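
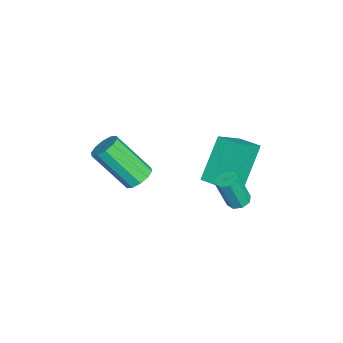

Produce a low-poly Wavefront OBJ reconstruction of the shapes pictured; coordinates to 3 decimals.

v 3.107 2.489 -0.081
v 3.55 2.283 -0.189
v 3.676 1.786 1.274
v 3.233 1.991 1.381
v 3.582 2.645 -0.069
v 3.707 2.148 1.394
v 3.336 2.915 0.044
v 3.461 2.418 1.507
v 2.956 2.936 0.083
v 3.081 2.438 1.546
v 2.664 2.694 0.026
v 2.79 2.197 1.489
v 2.633 2.332 -0.094
v 2.758 1.835 1.369
v 2.879 2.062 -0.207
v 3.004 1.565 1.256
v 3.259 2.042 -0.246
v 3.384 1.544 1.217
v -1.014 2.449 0.046
v 0.133 1.576 1.19
v -0.463 3.28 0.128
v 0.684 2.407 1.272
v 0.196 1.813 -1.652
v 1.343 0.94 -0.508
v 0.747 2.644 -1.57
v 1.894 1.771 -0.426
v 2.045 -1.455 0.146
v 2.459 -1.9 -0.137
v 2.069 -3.289 1.47
v 1.655 -2.845 1.754
v 2.681 -1.664 0.12
v 2.291 -3.053 1.728
v 2.661 -1.349 0.388
v 2.271 -2.738 1.995
v 2.405 -1.074 0.563
v 2.015 -2.463 2.171
v 2.012 -0.945 0.579
v 1.622 -2.334 2.187
v 1.631 -1.011 0.43
v 1.241 -2.4 2.037
v 1.409 -1.247 0.172
v 1.019 -2.636 1.78
v 1.429 -1.562 -0.095
v 1.039 -2.951 1.512
v 1.685 -1.837 -0.271
v 1.295 -3.226 1.337
v 2.078 -1.966 -0.287
v 1.688 -3.355 1.321
f 2 1 5
f 2 5 3
f 3 5 6
f 3 6 4
f 5 1 7
f 5 7 6
f 6 7 8
f 6 8 4
f 7 1 9
f 7 9 8
f 8 9 10
f 8 10 4
f 9 1 11
f 9 11 10
f 10 11 12
f 10 12 4
f 11 1 13
f 11 13 12
f 12 13 14
f 12 14 4
f 13 1 15
f 13 15 14
f 14 15 16
f 14 16 4
f 15 1 17
f 15 17 16
f 16 17 18
f 16 18 4
f 17 1 2
f 17 2 18
f 18 2 3
f 18 3 4
f 20 22 19
f 23 20 19
f 19 22 21
f 21 23 19
f 20 26 22
f 24 20 23
f 24 26 20
f 22 26 21
f 25 23 21
f 21 26 25
f 25 24 23
f 26 24 25
f 28 27 31
f 28 31 29
f 29 31 32
f 29 32 30
f 31 27 33
f 31 33 32
f 32 33 34
f 32 34 30
f 33 27 35
f 33 35 34
f 34 35 36
f 34 36 30
f 35 27 37
f 35 37 36
f 36 37 38
f 36 38 30
f 37 27 39
f 37 39 38
f 38 39 40
f 38 40 30
f 39 27 41
f 39 41 40
f 40 41 42
f 40 42 30
f 41 27 43
f 41 43 42
f 42 43 44
f 42 44 30
f 43 27 45
f 43 45 44
f 44 45 46
f 44 46 30
f 45 27 47
f 45 47 46
f 46 47 48
f 46 48 30
f 47 27 28
f 47 28 48
f 48 28 29
f 48 29 30



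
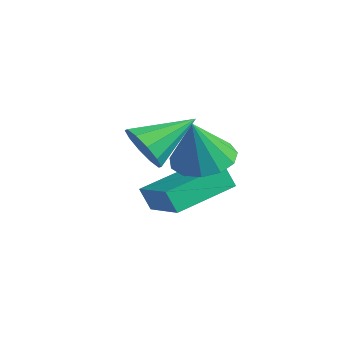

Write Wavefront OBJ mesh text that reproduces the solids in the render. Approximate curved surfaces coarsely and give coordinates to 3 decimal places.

v -1.308 -0.346 -1.112
v -1.614 -0.562 -0.327
v -1.397 1.734 -0.575
v -1.703 1.518 0.211
v 0.403 -0.438 -0.471
v 0.097 -0.654 0.315
v 0.314 1.642 0.067
v 0.008 1.426 0.852
v 0.043 0.664 1.369
v 1.058 0.626 1.199
v 0.297 0.116 3.011
v 0.945 1.16 1.395
v 0.546 1.537 1.583
v -0.013 1.637 1.703
v -0.554 1.428 1.717
v -0.906 0.977 1.62
v -0.956 0.426 1.444
v -0.69 -0.049 1.244
v -0.19 -0.297 1.084
v 0.383 -0.241 1.014
v 0.848 0.104 1.057
v 1.245 -2.064 2.907
v 1.533 -2.458 3.615
v 1.395 -0.436 3.753
v 1.952 -2.339 3.311
v 2.102 -2.115 2.853
v 1.924 -1.871 2.416
v 1.487 -1.701 2.166
v 0.957 -1.669 2.199
v 0.538 -1.788 2.503
v 0.388 -2.012 2.961
v 0.566 -2.256 3.398
v 1.003 -2.427 3.648
f 2 4 1
f 5 2 1
f 1 4 3
f 3 5 1
f 2 8 4
f 6 2 5
f 6 8 2
f 4 8 3
f 7 5 3
f 3 8 7
f 7 6 5
f 8 6 7
f 10 9 12
f 10 12 11
f 12 9 13
f 12 13 11
f 13 9 14
f 13 14 11
f 14 9 15
f 14 15 11
f 15 9 16
f 15 16 11
f 16 9 17
f 16 17 11
f 17 9 18
f 17 18 11
f 18 9 19
f 18 19 11
f 19 9 20
f 19 20 11
f 20 9 21
f 20 21 11
f 21 9 10
f 21 10 11
f 23 22 25
f 23 25 24
f 25 22 26
f 25 26 24
f 26 22 27
f 26 27 24
f 27 22 28
f 27 28 24
f 28 22 29
f 28 29 24
f 29 22 30
f 29 30 24
f 30 22 31
f 30 31 24
f 31 22 32
f 31 32 24
f 32 22 33
f 32 33 24
f 33 22 23
f 33 23 24



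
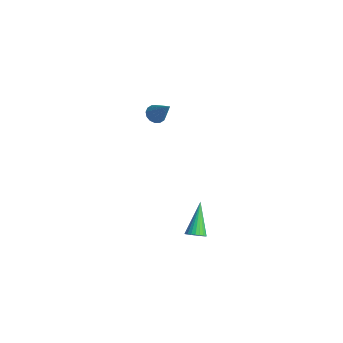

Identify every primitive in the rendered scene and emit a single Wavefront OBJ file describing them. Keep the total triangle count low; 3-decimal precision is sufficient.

v 4.334 -2.124 -3.67
v 4.669 -2.356 -3.216
v 3.166 -0.996 -2.23
v 4.793 -2.16 -3.269
v 4.847 -1.958 -3.383
v 4.823 -1.782 -3.541
v 4.724 -1.657 -3.718
v 4.567 -1.604 -3.888
v 4.374 -1.629 -4.025
v 4.175 -1.73 -4.108
v 4 -1.891 -4.124
v 3.876 -2.087 -4.071
v 3.822 -2.289 -3.957
v 3.846 -2.465 -3.799
v 3.944 -2.59 -3.621
v 4.102 -2.644 -3.451
v 4.295 -2.618 -3.315
v 4.494 -2.517 -3.232
v -4.133 0.874 -0.816
v -3.679 0.506 -1.123
v -2.967 1.086 0.656
v -3.613 0.827 -1.221
v -3.687 1.161 -1.21
v -3.88 1.417 -1.094
v -4.141 1.529 -0.904
v -4.4 1.465 -0.69
v -4.587 1.242 -0.51
v -4.652 0.922 -0.412
v -4.578 0.588 -0.423
v -4.385 0.331 -0.539
v -4.124 0.22 -0.729
v -3.866 0.284 -0.943
f 2 1 4
f 2 4 3
f 4 1 5
f 4 5 3
f 5 1 6
f 5 6 3
f 6 1 7
f 6 7 3
f 7 1 8
f 7 8 3
f 8 1 9
f 8 9 3
f 9 1 10
f 9 10 3
f 10 1 11
f 10 11 3
f 11 1 12
f 11 12 3
f 12 1 13
f 12 13 3
f 13 1 14
f 13 14 3
f 14 1 15
f 14 15 3
f 15 1 16
f 15 16 3
f 16 1 17
f 16 17 3
f 17 1 18
f 17 18 3
f 18 1 2
f 18 2 3
f 20 19 22
f 20 22 21
f 22 19 23
f 22 23 21
f 23 19 24
f 23 24 21
f 24 19 25
f 24 25 21
f 25 19 26
f 25 26 21
f 26 19 27
f 26 27 21
f 27 19 28
f 27 28 21
f 28 19 29
f 28 29 21
f 29 19 30
f 29 30 21
f 30 19 31
f 30 31 21
f 31 19 32
f 31 32 21
f 32 19 20
f 32 20 21



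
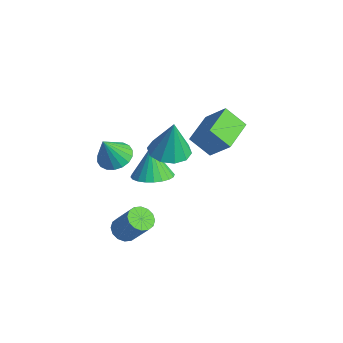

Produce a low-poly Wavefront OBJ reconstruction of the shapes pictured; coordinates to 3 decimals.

v 1.722 1.896 0.688
v 0.922 1.169 1.684
v 0.641 3.481 0.977
v -0.16 2.754 1.972
v 2.8 2.406 1.928
v 1.999 1.679 2.923
v 1.718 3.991 2.216
v 0.918 3.264 3.212
v 1.703 -3.403 2.889
v 2.61 -3.489 2.756
v 1.857 -4.117 4.391
v 2.578 -3.121 2.934
v 2.373 -2.81 3.103
v 2.035 -2.616 3.229
v 1.632 -2.578 3.289
v 1.243 -2.703 3.269
v 0.945 -2.967 3.173
v 0.797 -3.318 3.022
v 0.829 -3.685 2.844
v 1.034 -3.997 2.675
v 1.372 -4.191 2.549
v 1.775 -4.229 2.489
v 2.164 -4.103 2.509
v 2.462 -3.839 2.605
v 1.083 -1.009 -0.129
v 1.866 -0.268 0.037
v 0.497 -0.771 1.589
v 1.548 -0.023 -0.106
v 1.16 0.072 -0.251
v 0.76 0.002 -0.379
v 0.41 -0.222 -0.467
v 0.162 -0.565 -0.505
v 0.054 -0.976 -0.485
v 0.103 -1.392 -0.411
v 0.301 -1.749 -0.294
v 0.618 -1.994 -0.151
v 1.006 -2.089 -0.006
v 1.406 -2.019 0.121
v 1.757 -1.796 0.21
v 2.005 -1.452 0.248
v 2.113 -1.041 0.228
v 2.064 -0.625 0.154
v 1.815 -0.47 2.148
v 2.44 0.427 2.025
v 2.025 -0.33 4.232
v 1.793 0.628 2.076
v 1.154 0.409 2.155
v 0.767 -0.145 2.231
v 0.781 -0.823 2.275
v 1.19 -1.366 2.271
v 1.837 -1.567 2.219
v 2.476 -1.349 2.14
v 2.863 -0.795 2.064
v 2.849 -0.116 2.02
v 2.235 -3.252 -2.456
v 2.823 -3.567 -2.777
v 3.853 -3.182 -1.264
v 3.265 -2.868 -0.944
v 2.839 -3.199 -2.881
v 3.869 -2.814 -1.369
v 2.692 -2.845 -2.871
v 3.722 -2.46 -1.359
v 2.423 -2.6 -2.751
v 3.453 -2.215 -1.238
v 2.104 -2.53 -2.551
v 3.134 -2.145 -1.038
v 1.82 -2.654 -2.326
v 2.85 -2.269 -0.813
v 1.647 -2.938 -2.136
v 2.677 -2.553 -0.623
v 1.631 -3.306 -2.031
v 2.661 -2.921 -0.519
v 1.778 -3.66 -2.041
v 2.808 -3.275 -0.529
v 2.047 -3.905 -2.162
v 3.077 -3.52 -0.649
v 2.366 -3.975 -2.362
v 3.396 -3.59 -0.849
v 2.65 -3.851 -2.587
v 3.68 -3.466 -1.074
f 2 4 1
f 5 2 1
f 1 4 3
f 3 5 1
f 2 8 4
f 6 2 5
f 6 8 2
f 4 8 3
f 7 5 3
f 3 8 7
f 7 6 5
f 8 6 7
f 10 9 12
f 10 12 11
f 12 9 13
f 12 13 11
f 13 9 14
f 13 14 11
f 14 9 15
f 14 15 11
f 15 9 16
f 15 16 11
f 16 9 17
f 16 17 11
f 17 9 18
f 17 18 11
f 18 9 19
f 18 19 11
f 19 9 20
f 19 20 11
f 20 9 21
f 20 21 11
f 21 9 22
f 21 22 11
f 22 9 23
f 22 23 11
f 23 9 24
f 23 24 11
f 24 9 10
f 24 10 11
f 26 25 28
f 26 28 27
f 28 25 29
f 28 29 27
f 29 25 30
f 29 30 27
f 30 25 31
f 30 31 27
f 31 25 32
f 31 32 27
f 32 25 33
f 32 33 27
f 33 25 34
f 33 34 27
f 34 25 35
f 34 35 27
f 35 25 36
f 35 36 27
f 36 25 37
f 36 37 27
f 37 25 38
f 37 38 27
f 38 25 39
f 38 39 27
f 39 25 40
f 39 40 27
f 40 25 41
f 40 41 27
f 41 25 42
f 41 42 27
f 42 25 26
f 42 26 27
f 44 43 46
f 44 46 45
f 46 43 47
f 46 47 45
f 47 43 48
f 47 48 45
f 48 43 49
f 48 49 45
f 49 43 50
f 49 50 45
f 50 43 51
f 50 51 45
f 51 43 52
f 51 52 45
f 52 43 53
f 52 53 45
f 53 43 54
f 53 54 45
f 54 43 44
f 54 44 45
f 56 55 59
f 56 59 57
f 57 59 60
f 57 60 58
f 59 55 61
f 59 61 60
f 60 61 62
f 60 62 58
f 61 55 63
f 61 63 62
f 62 63 64
f 62 64 58
f 63 55 65
f 63 65 64
f 64 65 66
f 64 66 58
f 65 55 67
f 65 67 66
f 66 67 68
f 66 68 58
f 67 55 69
f 67 69 68
f 68 69 70
f 68 70 58
f 69 55 71
f 69 71 70
f 70 71 72
f 70 72 58
f 71 55 73
f 71 73 72
f 72 73 74
f 72 74 58
f 73 55 75
f 73 75 74
f 74 75 76
f 74 76 58
f 75 55 77
f 75 77 76
f 76 77 78
f 76 78 58
f 77 55 79
f 77 79 78
f 78 79 80
f 78 80 58
f 79 55 56
f 79 56 80
f 80 56 57
f 80 57 58



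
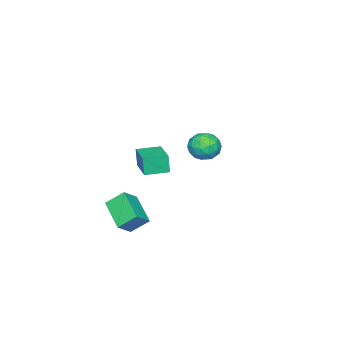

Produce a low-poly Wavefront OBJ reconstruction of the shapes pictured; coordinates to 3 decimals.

v 2.824 -2.801 -2.603
v 2.343 -2.004 -1.83
v 1.961 -2.633 -3.313
v 1.48 -1.836 -2.54
v 3.76 -1.444 -3.42
v 3.279 -0.647 -2.647
v 2.897 -1.276 -4.13
v 2.416 -0.479 -3.357
v 3.433 3.675 2.852
v 3.868 3.258 3.454
v 2.392 2.782 2.986
v 2.827 2.365 3.588
v 2.525 3.147 3.744
v 3.169 3.698 3.661
v 3.091 2.342 2.779
v 3.735 2.893 2.696
v 3.657 2.434 3.409
v 3.307 2.932 4.006
v 2.953 3.108 2.434
v 2.603 3.606 3.031
v 3.742 3.545 3.141
v 2.518 2.495 3.299
v 2.341 2.954 3.39
v 2.596 2.71 3.744
v 3.331 3.804 3.263
v 3.586 3.559 3.617
v 2.797 3.493 3.787
v 2.674 2.481 2.823
v 2.929 2.236 3.177
v 3.664 3.33 2.696
v 3.919 3.086 3.05
v 3.463 2.547 2.653
v 3.873 2.816 3.469
v 3.261 2.291 3.548
v 3.417 2.277 3.072
v 3.795 2.601 3.024
v 3.668 3.108 3.819
v 3.056 2.583 3.898
v 2.878 3.043 3.99
v 3.257 3.367 3.941
v 3.543 2.624 3.793
v 3.204 3.457 2.542
v 2.592 2.932 2.621
v 3.003 2.673 2.499
v 3.382 2.997 2.45
v 2.999 3.749 2.892
v 2.387 3.224 2.971
v 2.465 3.439 3.416
v 2.843 3.763 3.368
v 2.717 3.416 2.647
v -1.894 -2.484 -1.881
v -1.991 -2.636 -0.806
v -0.603 -1.221 -1.586
v -0.7 -1.373 -0.511
v -0.98 -3.407 -1.929
v -1.077 -3.559 -0.854
v 0.311 -2.144 -1.634
v 0.214 -2.296 -0.559
f 2 4 1
f 5 2 1
f 1 4 3
f 3 5 1
f 2 8 4
f 6 2 5
f 6 8 2
f 4 8 3
f 7 5 3
f 3 8 7
f 7 6 5
f 8 6 7
f 9 46 25
f 46 20 49
f 25 49 14
f 46 49 25
f 9 25 21
f 25 14 26
f 21 26 10
f 25 26 21
f 9 21 30
f 21 10 31
f 30 31 16
f 21 31 30
f 9 30 42
f 30 16 45
f 42 45 19
f 30 45 42
f 9 42 46
f 42 19 50
f 46 50 20
f 42 50 46
f 10 26 37
f 26 14 40
f 37 40 18
f 26 40 37
f 14 49 27
f 49 20 48
f 27 48 13
f 49 48 27
f 20 50 47
f 50 19 43
f 47 43 11
f 50 43 47
f 19 45 44
f 45 16 32
f 44 32 15
f 45 32 44
f 16 31 36
f 31 10 33
f 36 33 17
f 31 33 36
f 12 38 24
f 38 18 39
f 24 39 13
f 38 39 24
f 12 24 22
f 24 13 23
f 22 23 11
f 24 23 22
f 12 22 29
f 22 11 28
f 29 28 15
f 22 28 29
f 12 29 34
f 29 15 35
f 34 35 17
f 29 35 34
f 12 34 38
f 34 17 41
f 38 41 18
f 34 41 38
f 13 39 27
f 39 18 40
f 27 40 14
f 39 40 27
f 11 23 47
f 23 13 48
f 47 48 20
f 23 48 47
f 15 28 44
f 28 11 43
f 44 43 19
f 28 43 44
f 17 35 36
f 35 15 32
f 36 32 16
f 35 32 36
f 18 41 37
f 41 17 33
f 37 33 10
f 41 33 37
f 52 54 51
f 55 52 51
f 51 54 53
f 53 55 51
f 52 58 54
f 56 52 55
f 56 58 52
f 54 58 53
f 57 55 53
f 53 58 57
f 57 56 55
f 58 56 57



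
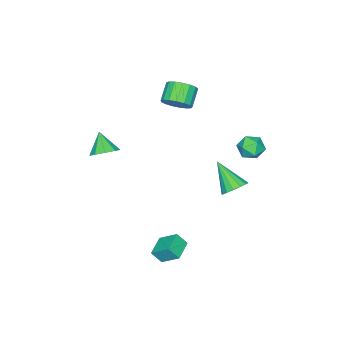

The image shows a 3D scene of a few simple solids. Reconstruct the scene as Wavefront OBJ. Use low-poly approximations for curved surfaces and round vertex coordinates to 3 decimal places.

v 2.193 2.208 -4.139
v 2.462 1.756 -3.483
v 2.058 3.197 -3.403
v 2.327 2.745 -2.747
v 3.313 2.535 -4.373
v 3.582 2.083 -3.717
v 3.178 3.524 -3.637
v 3.447 3.072 -2.981
v -3.488 -1.667 1.695
v -2.916 -1.7 2.336
v -3.821 -2.006 3.127
v -4.392 -1.973 2.485
v -3.045 -1.309 2.34
v -3.95 -1.616 3.13
v -3.276 -1 2.195
v -4.181 -1.307 2.986
v -3.555 -0.844 1.936
v -4.46 -1.15 2.727
v -3.819 -0.877 1.622
v -4.724 -1.183 2.412
v -4.007 -1.09 1.324
v -4.911 -1.396 2.115
v -4.076 -1.435 1.111
v -4.98 -1.742 1.902
v -4.01 -1.834 1.032
v -4.915 -2.14 1.823
v -3.825 -2.194 1.105
v -4.729 -2.5 1.895
v -3.562 -2.434 1.313
v -4.467 -2.74 2.103
v -3.282 -2.498 1.608
v -4.187 -2.804 2.398
v -3.05 -2.371 1.923
v -3.955 -2.677 2.714
v -2.918 -2.083 2.186
v -3.822 -2.389 2.976
v -3.046 2.467 -2.887
v -2.468 2.779 -2.447
v -3.334 1.093 -1.533
v -2.809 2.97 -2.326
v -3.213 3.026 -2.355
v -3.572 2.933 -2.526
v -3.79 2.714 -2.794
v -3.809 2.43 -3.087
v -3.623 2.155 -3.326
v -3.283 1.964 -3.448
v -2.879 1.907 -3.419
v -2.52 2.001 -3.248
v -2.301 2.219 -2.98
v -2.283 2.504 -2.687
v 0.916 -2.949 -0.077
v 1.398 -2.523 0.431
v 0.464 -3.671 0.957
v 0.898 -2.273 0.386
v 0.406 -2.34 0.125
v 0.153 -2.692 -0.231
v 0.257 -3.164 -0.515
v 0.669 -3.536 -0.594
v 1.197 -3.633 -0.432
v 1.593 -3.411 -0.103
v 1.673 -2.972 0.237
v -3.149 3.86 1.057
v -2.785 4.486 1.396
v -2.175 3.094 1.424
v -1.811 3.72 1.763
v -2.485 3.43 2.079
v -3.088 3.903 1.852
v -1.872 3.677 0.968
v -2.475 4.15 0.741
v -1.996 4.372 1.341
v -2.375 4.219 2.028
v -2.585 3.361 0.792
v -2.964 3.208 1.479
f 2 4 1
f 5 2 1
f 1 4 3
f 3 5 1
f 2 8 4
f 6 2 5
f 6 8 2
f 4 8 3
f 7 5 3
f 3 8 7
f 7 6 5
f 8 6 7
f 10 9 13
f 10 13 11
f 11 13 14
f 11 14 12
f 13 9 15
f 13 15 14
f 14 15 16
f 14 16 12
f 15 9 17
f 15 17 16
f 16 17 18
f 16 18 12
f 17 9 19
f 17 19 18
f 18 19 20
f 18 20 12
f 19 9 21
f 19 21 20
f 20 21 22
f 20 22 12
f 21 9 23
f 21 23 22
f 22 23 24
f 22 24 12
f 23 9 25
f 23 25 24
f 24 25 26
f 24 26 12
f 25 9 27
f 25 27 26
f 26 27 28
f 26 28 12
f 27 9 29
f 27 29 28
f 28 29 30
f 28 30 12
f 29 9 31
f 29 31 30
f 30 31 32
f 30 32 12
f 31 9 33
f 31 33 32
f 32 33 34
f 32 34 12
f 33 9 35
f 33 35 34
f 34 35 36
f 34 36 12
f 35 9 10
f 35 10 36
f 36 10 11
f 36 11 12
f 38 37 40
f 38 40 39
f 40 37 41
f 40 41 39
f 41 37 42
f 41 42 39
f 42 37 43
f 42 43 39
f 43 37 44
f 43 44 39
f 44 37 45
f 44 45 39
f 45 37 46
f 45 46 39
f 46 37 47
f 46 47 39
f 47 37 48
f 47 48 39
f 48 37 49
f 48 49 39
f 49 37 50
f 49 50 39
f 50 37 38
f 50 38 39
f 52 51 54
f 52 54 53
f 54 51 55
f 54 55 53
f 55 51 56
f 55 56 53
f 56 51 57
f 56 57 53
f 57 51 58
f 57 58 53
f 58 51 59
f 58 59 53
f 59 51 60
f 59 60 53
f 60 51 61
f 60 61 53
f 61 51 52
f 61 52 53
f 62 73 67
f 62 67 63
f 62 63 69
f 62 69 72
f 62 72 73
f 63 67 71
f 67 73 66
f 73 72 64
f 72 69 68
f 69 63 70
f 65 71 66
f 65 66 64
f 65 64 68
f 65 68 70
f 65 70 71
f 66 71 67
f 64 66 73
f 68 64 72
f 70 68 69
f 71 70 63



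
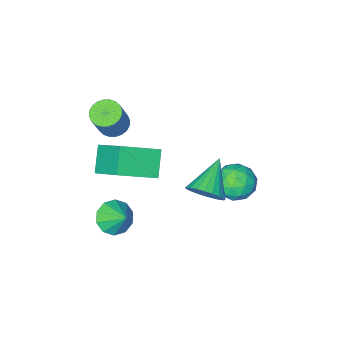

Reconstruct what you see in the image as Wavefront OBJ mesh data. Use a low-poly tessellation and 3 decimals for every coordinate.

v 0.519 -1.362 1.171
v 0.989 -1.945 1.131
v 1.671 -1.501 2.669
v 1.201 -0.918 2.709
v 1.146 -1.736 1.001
v 1.828 -1.292 2.539
v 1.209 -1.47 0.896
v 1.89 -1.026 2.434
v 1.166 -1.187 0.834
v 1.848 -0.743 2.372
v 1.025 -0.931 0.823
v 1.706 -0.487 2.36
v 0.806 -0.741 0.864
v 1.488 -0.297 2.402
v 0.544 -0.645 0.953
v 1.226 -0.201 2.491
v 0.279 -0.658 1.074
v 0.96 -0.214 2.612
v 0.049 -0.779 1.211
v 0.731 -0.335 2.749
v -0.108 -0.988 1.341
v 0.574 -0.544 2.879
v -0.17 -1.254 1.446
v 0.511 -0.81 2.984
v -0.128 -1.537 1.508
v 0.554 -1.093 3.046
v 0.014 -1.793 1.52
v 0.695 -1.349 3.057
v 0.232 -1.983 1.478
v 0.914 -1.539 3.016
v 0.494 -2.079 1.389
v 1.176 -1.635 2.927
v 0.76 -2.066 1.268
v 1.441 -1.622 2.806
v -0.57 4.256 0.201
v -0.062 4.368 0.96
v -1.93 3.384 1.239
v -0.256 4.67 0.96
v -0.497 4.909 0.844
v -0.75 5.049 0.631
v -0.975 5.068 0.352
v -1.139 4.963 0.05
v -1.216 4.751 -0.229
v -1.194 4.463 -0.443
v -1.078 4.144 -0.558
v -0.884 3.841 -0.558
v -0.643 3.602 -0.443
v -0.39 3.463 -0.229
v -0.165 3.444 0.05
v -0.002 3.548 0.351
v 0.075 3.761 0.63
v 0.054 4.048 0.844
v 1.498 -1.144 0.309
v 1.398 0.536 1.615
v -0.312 -0.597 -0.533
v -0.412 1.082 0.773
v 2.212 -0.322 -0.693
v 2.112 1.357 0.613
v 0.402 0.224 -1.535
v 0.302 1.904 -0.229
v -3.803 3.233 -2.64
v -2.853 2.786 -2.71
v -4.527 1.694 -2.63
v -3.577 1.247 -2.7
v -3.861 1.745 -1.818
v -3.413 2.696 -1.824
v -3.967 1.784 -3.516
v -3.519 2.735 -3.522
v -2.955 1.89 -3.251
v -2.889 1.867 -2.202
v -4.491 2.613 -3.138
v -4.425 2.59 -2.089
v -3.264 3.145 -2.676
v -4.116 1.335 -2.664
v -4.282 1.628 -2.146
v -3.724 1.365 -2.187
v -3.594 3.092 -2.156
v -3.036 2.829 -2.196
v -3.628 2.217 -1.672
v -4.344 1.651 -3.144
v -3.786 1.388 -3.184
v -3.656 3.115 -3.153
v -3.098 2.852 -3.194
v -3.752 2.263 -3.668
v -2.766 2.356 -3.035
v -3.192 1.451 -3.029
v -3.42 1.766 -3.508
v -3.157 2.325 -3.512
v -2.728 2.342 -2.418
v -3.153 1.437 -2.412
v -3.32 1.73 -1.894
v -3.057 2.289 -1.898
v -2.787 1.815 -2.736
v -4.227 3.043 -2.928
v -4.652 2.138 -2.922
v -4.323 2.191 -3.442
v -4.06 2.75 -3.446
v -4.188 3.029 -2.311
v -4.614 2.124 -2.305
v -4.223 2.155 -1.828
v -3.96 2.714 -1.832
v -4.593 2.665 -2.604
v 1.894 0.744 -3.343
v 2.815 0.665 -3.247
v 1.886 1.736 -2.457
v 2.713 1.042 -3.669
v 2.297 1.305 -3.966
v 1.728 1.354 -4.026
v 1.222 1.17 -3.825
v 0.972 0.824 -3.44
v 1.075 0.447 -3.018
v 1.49 0.184 -2.721
v 2.06 0.135 -2.661
v 2.566 0.319 -2.862
f 2 1 5
f 2 5 3
f 3 5 6
f 3 6 4
f 5 1 7
f 5 7 6
f 6 7 8
f 6 8 4
f 7 1 9
f 7 9 8
f 8 9 10
f 8 10 4
f 9 1 11
f 9 11 10
f 10 11 12
f 10 12 4
f 11 1 13
f 11 13 12
f 12 13 14
f 12 14 4
f 13 1 15
f 13 15 14
f 14 15 16
f 14 16 4
f 15 1 17
f 15 17 16
f 16 17 18
f 16 18 4
f 17 1 19
f 17 19 18
f 18 19 20
f 18 20 4
f 19 1 21
f 19 21 20
f 20 21 22
f 20 22 4
f 21 1 23
f 21 23 22
f 22 23 24
f 22 24 4
f 23 1 25
f 23 25 24
f 24 25 26
f 24 26 4
f 25 1 27
f 25 27 26
f 26 27 28
f 26 28 4
f 27 1 29
f 27 29 28
f 28 29 30
f 28 30 4
f 29 1 31
f 29 31 30
f 30 31 32
f 30 32 4
f 31 1 33
f 31 33 32
f 32 33 34
f 32 34 4
f 33 1 2
f 33 2 34
f 34 2 3
f 34 3 4
f 36 35 38
f 36 38 37
f 38 35 39
f 38 39 37
f 39 35 40
f 39 40 37
f 40 35 41
f 40 41 37
f 41 35 42
f 41 42 37
f 42 35 43
f 42 43 37
f 43 35 44
f 43 44 37
f 44 35 45
f 44 45 37
f 45 35 46
f 45 46 37
f 46 35 47
f 46 47 37
f 47 35 48
f 47 48 37
f 48 35 49
f 48 49 37
f 49 35 50
f 49 50 37
f 50 35 51
f 50 51 37
f 51 35 52
f 51 52 37
f 52 35 36
f 52 36 37
f 54 56 53
f 57 54 53
f 53 56 55
f 55 57 53
f 54 60 56
f 58 54 57
f 58 60 54
f 56 60 55
f 59 57 55
f 55 60 59
f 59 58 57
f 60 58 59
f 61 98 77
f 98 72 101
f 77 101 66
f 98 101 77
f 61 77 73
f 77 66 78
f 73 78 62
f 77 78 73
f 61 73 82
f 73 62 83
f 82 83 68
f 73 83 82
f 61 82 94
f 82 68 97
f 94 97 71
f 82 97 94
f 61 94 98
f 94 71 102
f 98 102 72
f 94 102 98
f 62 78 89
f 78 66 92
f 89 92 70
f 78 92 89
f 66 101 79
f 101 72 100
f 79 100 65
f 101 100 79
f 72 102 99
f 102 71 95
f 99 95 63
f 102 95 99
f 71 97 96
f 97 68 84
f 96 84 67
f 97 84 96
f 68 83 88
f 83 62 85
f 88 85 69
f 83 85 88
f 64 90 76
f 90 70 91
f 76 91 65
f 90 91 76
f 64 76 74
f 76 65 75
f 74 75 63
f 76 75 74
f 64 74 81
f 74 63 80
f 81 80 67
f 74 80 81
f 64 81 86
f 81 67 87
f 86 87 69
f 81 87 86
f 64 86 90
f 86 69 93
f 90 93 70
f 86 93 90
f 65 91 79
f 91 70 92
f 79 92 66
f 91 92 79
f 63 75 99
f 75 65 100
f 99 100 72
f 75 100 99
f 67 80 96
f 80 63 95
f 96 95 71
f 80 95 96
f 69 87 88
f 87 67 84
f 88 84 68
f 87 84 88
f 70 93 89
f 93 69 85
f 89 85 62
f 93 85 89
f 104 103 106
f 104 106 105
f 106 103 107
f 106 107 105
f 107 103 108
f 107 108 105
f 108 103 109
f 108 109 105
f 109 103 110
f 109 110 105
f 110 103 111
f 110 111 105
f 111 103 112
f 111 112 105
f 112 103 113
f 112 113 105
f 113 103 114
f 113 114 105
f 114 103 104
f 114 104 105



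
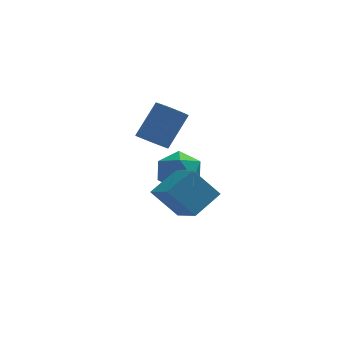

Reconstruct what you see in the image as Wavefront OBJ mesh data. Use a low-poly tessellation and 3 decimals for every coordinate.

v -1.849 1.86 1.017
v -1.392 1.196 1.1
v -0.395 2.076 2.647
v -0.851 2.74 2.563
v -1.203 1.394 0.865
v -0.206 2.275 2.412
v -1.142 1.685 0.661
v -0.145 2.565 2.208
v -1.221 2.01 0.527
v -0.224 2.89 2.073
v -1.425 2.306 0.49
v -0.427 3.186 2.036
v -1.712 2.513 0.557
v -0.715 3.393 2.104
v -2.026 2.59 0.715
v -1.029 3.471 2.262
v -2.305 2.524 0.933
v -1.308 3.404 2.48
v -2.494 2.325 1.168
v -1.497 3.206 2.715
v -2.555 2.035 1.372
v -1.558 2.915 2.919
v -2.476 1.71 1.507
v -1.479 2.59 3.053
v -2.273 1.414 1.544
v -1.275 2.294 3.09
v -1.985 1.207 1.476
v -0.988 2.087 3.023
v -1.671 1.129 1.318
v -0.674 2.01 2.865
v -1.15 2.851 -1.011
v -0.574 2.544 -0.056
v -0.706 1.216 -1.804
v -0.13 0.909 -0.849
v -1.283 0.993 -0.827
v -1.558 2.004 -0.336
v 0.278 1.756 -1.524
v 0.003 2.767 -1.033
v 0.309 1.867 -0.373
v -0.656 1.396 0.058
v -0.624 2.364 -1.918
v -1.589 1.893 -1.487
v -1.682 -3.316 1.076
v -0.534 -2.501 1.815
v -2.227 -1.536 -0.04
v -1.08 -0.721 0.699
v -0.56 -3.759 -0.179
v 0.587 -2.944 0.56
v -1.106 -1.979 -1.295
v 0.042 -1.164 -0.556
f 2 1 5
f 2 5 3
f 3 5 6
f 3 6 4
f 5 1 7
f 5 7 6
f 6 7 8
f 6 8 4
f 7 1 9
f 7 9 8
f 8 9 10
f 8 10 4
f 9 1 11
f 9 11 10
f 10 11 12
f 10 12 4
f 11 1 13
f 11 13 12
f 12 13 14
f 12 14 4
f 13 1 15
f 13 15 14
f 14 15 16
f 14 16 4
f 15 1 17
f 15 17 16
f 16 17 18
f 16 18 4
f 17 1 19
f 17 19 18
f 18 19 20
f 18 20 4
f 19 1 21
f 19 21 20
f 20 21 22
f 20 22 4
f 21 1 23
f 21 23 22
f 22 23 24
f 22 24 4
f 23 1 25
f 23 25 24
f 24 25 26
f 24 26 4
f 25 1 27
f 25 27 26
f 26 27 28
f 26 28 4
f 27 1 29
f 27 29 28
f 28 29 30
f 28 30 4
f 29 1 2
f 29 2 30
f 30 2 3
f 30 3 4
f 31 42 36
f 31 36 32
f 31 32 38
f 31 38 41
f 31 41 42
f 32 36 40
f 36 42 35
f 42 41 33
f 41 38 37
f 38 32 39
f 34 40 35
f 34 35 33
f 34 33 37
f 34 37 39
f 34 39 40
f 35 40 36
f 33 35 42
f 37 33 41
f 39 37 38
f 40 39 32
f 44 46 43
f 47 44 43
f 43 46 45
f 45 47 43
f 44 50 46
f 48 44 47
f 48 50 44
f 46 50 45
f 49 47 45
f 45 50 49
f 49 48 47
f 50 48 49



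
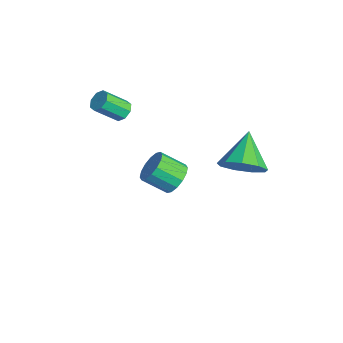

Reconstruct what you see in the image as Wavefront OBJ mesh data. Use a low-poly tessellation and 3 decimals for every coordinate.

v -3.448 0.36 -1.73
v -3.062 0.685 -1.084
v -3.525 -0.315 -0.304
v -3.912 -0.64 -0.95
v -3.446 0.864 -1.084
v -3.91 -0.135 -0.303
v -3.832 0.908 -1.256
v -4.295 -0.091 -0.476
v -4.114 0.805 -1.556
v -4.578 -0.194 -0.775
v -4.218 0.583 -1.902
v -4.682 -0.417 -1.121
v -4.116 0.301 -2.202
v -4.58 -0.699 -1.422
v -3.835 0.035 -2.376
v -4.298 -0.965 -1.596
v -3.45 -0.145 -2.377
v -3.914 -1.144 -1.596
v -3.065 -0.189 -2.204
v -3.528 -1.188 -1.424
v -2.782 -0.086 -1.905
v -3.246 -1.085 -1.124
v -2.678 0.137 -1.559
v -3.142 -0.863 -0.778
v -2.78 0.419 -1.258
v -3.244 -0.581 -0.478
v -3.859 -1.862 3.228
v -3.515 -2.156 2.934
v -3.577 -3.152 3.858
v -3.921 -2.858 4.152
v -3.322 -1.914 3.208
v -3.384 -2.91 4.132
v -3.444 -1.641 3.494
v -3.506 -2.638 4.418
v -3.809 -1.498 3.624
v -3.871 -2.494 4.548
v -4.203 -1.568 3.522
v -4.265 -2.564 4.446
v -4.396 -1.81 3.248
v -4.458 -2.806 4.172
v -4.274 -2.082 2.962
v -4.336 -3.079 3.886
v -3.909 -2.226 2.832
v -3.971 -3.222 3.756
v 0.913 1.72 2.697
v 1.471 1.482 3.554
v -0.353 2.44 3.723
v 1.651 2.136 3.317
v 1.485 2.595 2.791
v 1.052 2.645 2.22
v 0.553 2.263 1.873
v 0.222 1.626 1.912
v 0.215 1.034 2.318
v 0.534 0.763 2.902
v 1.03 0.94 3.39
f 2 1 5
f 2 5 3
f 3 5 6
f 3 6 4
f 5 1 7
f 5 7 6
f 6 7 8
f 6 8 4
f 7 1 9
f 7 9 8
f 8 9 10
f 8 10 4
f 9 1 11
f 9 11 10
f 10 11 12
f 10 12 4
f 11 1 13
f 11 13 12
f 12 13 14
f 12 14 4
f 13 1 15
f 13 15 14
f 14 15 16
f 14 16 4
f 15 1 17
f 15 17 16
f 16 17 18
f 16 18 4
f 17 1 19
f 17 19 18
f 18 19 20
f 18 20 4
f 19 1 21
f 19 21 20
f 20 21 22
f 20 22 4
f 21 1 23
f 21 23 22
f 22 23 24
f 22 24 4
f 23 1 25
f 23 25 24
f 24 25 26
f 24 26 4
f 25 1 2
f 25 2 26
f 26 2 3
f 26 3 4
f 28 27 31
f 28 31 29
f 29 31 32
f 29 32 30
f 31 27 33
f 31 33 32
f 32 33 34
f 32 34 30
f 33 27 35
f 33 35 34
f 34 35 36
f 34 36 30
f 35 27 37
f 35 37 36
f 36 37 38
f 36 38 30
f 37 27 39
f 37 39 38
f 38 39 40
f 38 40 30
f 39 27 41
f 39 41 40
f 40 41 42
f 40 42 30
f 41 27 43
f 41 43 42
f 42 43 44
f 42 44 30
f 43 27 28
f 43 28 44
f 44 28 29
f 44 29 30
f 46 45 48
f 46 48 47
f 48 45 49
f 48 49 47
f 49 45 50
f 49 50 47
f 50 45 51
f 50 51 47
f 51 45 52
f 51 52 47
f 52 45 53
f 52 53 47
f 53 45 54
f 53 54 47
f 54 45 55
f 54 55 47
f 55 45 46
f 55 46 47



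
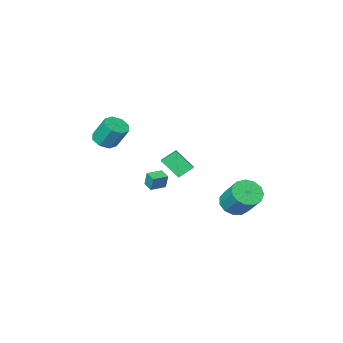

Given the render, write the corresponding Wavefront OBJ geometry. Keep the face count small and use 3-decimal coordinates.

v -1.68 -2.364 -0.855
v -1.7 -2.096 0.181
v -1.68 -1.57 -1.06
v -1.7 -1.302 -0.024
v -0.6 -2.358 -0.836
v -0.62 -2.09 0.2
v -0.6 -1.564 -1.041
v -0.62 -1.296 -0.005
v 1.153 -4.331 2.651
v 1.833 -3.751 2.539
v 1.386 -2.93 4.077
v 0.707 -3.509 4.189
v 1.247 -3.53 2.251
v 0.801 -2.709 3.789
v 0.607 -3.778 2.197
v 0.161 -2.956 3.735
v 0.286 -4.349 2.409
v -0.16 -3.528 3.948
v 0.474 -4.91 2.763
v 0.027 -4.089 4.301
v 1.059 -5.131 3.051
v 0.613 -4.31 4.589
v 1.699 -4.884 3.105
v 1.253 -4.062 4.643
v 2.02 -4.312 2.892
v 1.574 -3.491 4.431
v -3.988 2.953 -1.04
v -3.046 3.278 -1.373
v -3.01 4.771 0.188
v -3.952 4.447 0.52
v -3.447 3.597 -1.669
v -3.411 5.09 -0.108
v -4.019 3.712 -1.765
v -3.983 5.205 -0.205
v -4.581 3.586 -1.632
v -4.546 5.079 -0.071
v -4.955 3.259 -1.31
v -4.92 4.752 0.25
v -5.022 2.835 -0.903
v -4.986 4.328 0.657
v -4.761 2.449 -0.54
v -4.725 3.942 1.021
v -4.254 2.223 -0.335
v -4.218 3.716 1.226
v -3.662 2.228 -0.354
v -3.627 3.721 1.206
v -3.175 2.465 -0.591
v -3.139 3.958 0.969
v -2.945 2.856 -0.971
v -2.909 4.349 0.59
v -2.019 -0.535 0.246
v -2.955 -0.314 0.963
v -1.506 0.339 0.645
v -2.441 0.561 1.363
v -1.319 -1.501 1.457
v -2.254 -1.279 2.175
v -0.805 -0.626 1.857
v -1.741 -0.405 2.574
f 2 4 1
f 5 2 1
f 1 4 3
f 3 5 1
f 2 8 4
f 6 2 5
f 6 8 2
f 4 8 3
f 7 5 3
f 3 8 7
f 7 6 5
f 8 6 7
f 10 9 13
f 10 13 11
f 11 13 14
f 11 14 12
f 13 9 15
f 13 15 14
f 14 15 16
f 14 16 12
f 15 9 17
f 15 17 16
f 16 17 18
f 16 18 12
f 17 9 19
f 17 19 18
f 18 19 20
f 18 20 12
f 19 9 21
f 19 21 20
f 20 21 22
f 20 22 12
f 21 9 23
f 21 23 22
f 22 23 24
f 22 24 12
f 23 9 25
f 23 25 24
f 24 25 26
f 24 26 12
f 25 9 10
f 25 10 26
f 26 10 11
f 26 11 12
f 28 27 31
f 28 31 29
f 29 31 32
f 29 32 30
f 31 27 33
f 31 33 32
f 32 33 34
f 32 34 30
f 33 27 35
f 33 35 34
f 34 35 36
f 34 36 30
f 35 27 37
f 35 37 36
f 36 37 38
f 36 38 30
f 37 27 39
f 37 39 38
f 38 39 40
f 38 40 30
f 39 27 41
f 39 41 40
f 40 41 42
f 40 42 30
f 41 27 43
f 41 43 42
f 42 43 44
f 42 44 30
f 43 27 45
f 43 45 44
f 44 45 46
f 44 46 30
f 45 27 47
f 45 47 46
f 46 47 48
f 46 48 30
f 47 27 49
f 47 49 48
f 48 49 50
f 48 50 30
f 49 27 28
f 49 28 50
f 50 28 29
f 50 29 30
f 52 54 51
f 55 52 51
f 51 54 53
f 53 55 51
f 52 58 54
f 56 52 55
f 56 58 52
f 54 58 53
f 57 55 53
f 53 58 57
f 57 56 55
f 58 56 57



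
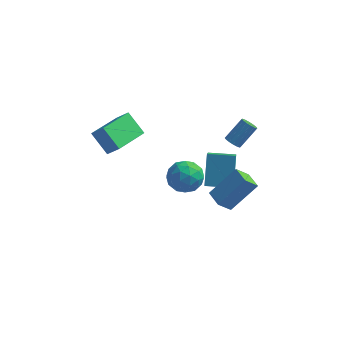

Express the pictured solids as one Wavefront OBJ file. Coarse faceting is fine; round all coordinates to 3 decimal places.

v 2.707 -2.345 0.353
v 3.908 -1.419 1.834
v 2.017 -1.502 0.385
v 3.217 -0.576 1.866
v 3.283 -1.844 -0.426
v 4.483 -0.918 1.055
v 2.592 -1.001 -0.394
v 3.793 -0.075 1.087
v 2.575 1.322 2.286
v 2.903 0.939 2.361
v 3.612 1.754 3.43
v 3.285 2.138 3.354
v 3.014 1.088 2.173
v 3.723 1.903 3.242
v 3.008 1.3 2.016
v 3.717 2.115 3.085
v 2.885 1.518 1.931
v 3.595 2.333 3
v 2.68 1.683 1.941
v 3.389 2.499 3.01
v 2.447 1.752 2.043
v 3.156 2.567 3.112
v 2.248 1.706 2.21
v 2.957 2.521 3.279
v 2.137 1.557 2.398
v 2.846 2.372 3.467
v 2.143 1.345 2.555
v 2.852 2.16 3.624
v 2.265 1.127 2.64
v 2.975 1.942 3.709
v 2.471 0.961 2.63
v 3.18 1.777 3.699
v 2.704 0.893 2.528
v 3.413 1.708 3.597
v 0.451 -3.051 3.087
v 1.239 -2.533 3.501
v 1.261 -4.487 3.339
v 2.049 -3.969 3.753
v 1.148 -4.02 4.251
v 0.648 -3.133 4.095
v 1.852 -3.887 2.745
v 1.352 -3 2.589
v 2.106 -3.05 3.29
v 1.67 -3.132 4.221
v 0.83 -3.888 2.619
v 0.394 -3.97 3.55
v 0.774 -2.666 3.272
v 1.726 -4.354 3.568
v 1.196 -4.384 3.861
v 1.66 -4.079 4.104
v 0.426 -3.019 3.621
v 0.89 -2.714 3.864
v 0.836 -3.588 4.305
v 1.61 -4.306 2.976
v 2.074 -4.001 3.219
v 0.84 -2.941 2.736
v 1.304 -2.636 2.979
v 1.664 -3.432 2.535
v 1.747 -2.666 3.391
v 2.223 -3.509 3.54
v 2.107 -3.461 2.947
v 1.813 -2.94 2.855
v 1.491 -2.714 3.938
v 1.967 -3.558 4.087
v 1.437 -3.588 4.379
v 1.143 -3.066 4.287
v 2 -3.018 3.814
v 0.533 -3.462 2.753
v 1.009 -4.306 2.902
v 1.357 -3.954 2.553
v 1.063 -3.432 2.461
v 0.277 -3.511 3.3
v 0.753 -4.354 3.449
v 0.687 -4.08 3.985
v 0.393 -3.559 3.893
v 0.5 -4.002 3.026
v 1.287 0.44 -0.982
v 1.114 1.621 0.672
v 1.175 1.12 -1.48
v 1.002 2.301 0.175
v 2.798 0.679 -0.995
v 2.625 1.86 0.66
v 2.686 1.359 -1.492
v 2.513 2.54 0.162
v -4.307 -1.606 4
v -3.595 -1.796 4.775
v -3.531 0.386 3.774
v -2.818 0.197 4.549
v -3.302 -2.117 2.951
v -2.589 -2.306 3.726
v -2.525 -0.124 2.725
v -1.813 -0.314 3.5
f 2 4 1
f 5 2 1
f 1 4 3
f 3 5 1
f 2 8 4
f 6 2 5
f 6 8 2
f 4 8 3
f 7 5 3
f 3 8 7
f 7 6 5
f 8 6 7
f 10 9 13
f 10 13 11
f 11 13 14
f 11 14 12
f 13 9 15
f 13 15 14
f 14 15 16
f 14 16 12
f 15 9 17
f 15 17 16
f 16 17 18
f 16 18 12
f 17 9 19
f 17 19 18
f 18 19 20
f 18 20 12
f 19 9 21
f 19 21 20
f 20 21 22
f 20 22 12
f 21 9 23
f 21 23 22
f 22 23 24
f 22 24 12
f 23 9 25
f 23 25 24
f 24 25 26
f 24 26 12
f 25 9 27
f 25 27 26
f 26 27 28
f 26 28 12
f 27 9 29
f 27 29 28
f 28 29 30
f 28 30 12
f 29 9 31
f 29 31 30
f 30 31 32
f 30 32 12
f 31 9 33
f 31 33 32
f 32 33 34
f 32 34 12
f 33 9 10
f 33 10 34
f 34 10 11
f 34 11 12
f 35 72 51
f 72 46 75
f 51 75 40
f 72 75 51
f 35 51 47
f 51 40 52
f 47 52 36
f 51 52 47
f 35 47 56
f 47 36 57
f 56 57 42
f 47 57 56
f 35 56 68
f 56 42 71
f 68 71 45
f 56 71 68
f 35 68 72
f 68 45 76
f 72 76 46
f 68 76 72
f 36 52 63
f 52 40 66
f 63 66 44
f 52 66 63
f 40 75 53
f 75 46 74
f 53 74 39
f 75 74 53
f 46 76 73
f 76 45 69
f 73 69 37
f 76 69 73
f 45 71 70
f 71 42 58
f 70 58 41
f 71 58 70
f 42 57 62
f 57 36 59
f 62 59 43
f 57 59 62
f 38 64 50
f 64 44 65
f 50 65 39
f 64 65 50
f 38 50 48
f 50 39 49
f 48 49 37
f 50 49 48
f 38 48 55
f 48 37 54
f 55 54 41
f 48 54 55
f 38 55 60
f 55 41 61
f 60 61 43
f 55 61 60
f 38 60 64
f 60 43 67
f 64 67 44
f 60 67 64
f 39 65 53
f 65 44 66
f 53 66 40
f 65 66 53
f 37 49 73
f 49 39 74
f 73 74 46
f 49 74 73
f 41 54 70
f 54 37 69
f 70 69 45
f 54 69 70
f 43 61 62
f 61 41 58
f 62 58 42
f 61 58 62
f 44 67 63
f 67 43 59
f 63 59 36
f 67 59 63
f 78 80 77
f 81 78 77
f 77 80 79
f 79 81 77
f 78 84 80
f 82 78 81
f 82 84 78
f 80 84 79
f 83 81 79
f 79 84 83
f 83 82 81
f 84 82 83
f 86 88 85
f 89 86 85
f 85 88 87
f 87 89 85
f 86 92 88
f 90 86 89
f 90 92 86
f 88 92 87
f 91 89 87
f 87 92 91
f 91 90 89
f 92 90 91



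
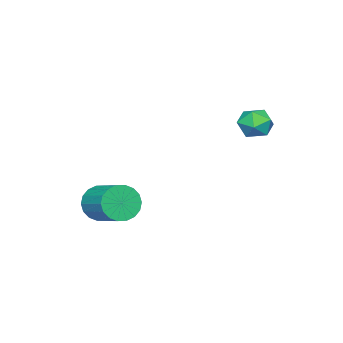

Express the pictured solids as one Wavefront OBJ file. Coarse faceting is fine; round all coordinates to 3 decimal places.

v 2.78 -0.545 -1.835
v 3.13 -0.453 -2.423
v 3.61 0.598 -1.972
v 3.26 0.505 -1.385
v 2.865 -0.309 -2.478
v 3.344 0.742 -2.027
v 2.583 -0.211 -2.405
v 3.062 0.84 -1.955
v 2.34 -0.179 -2.22
v 2.819 0.871 -1.77
v 2.184 -0.221 -1.959
v 2.664 0.83 -1.508
v 2.147 -0.326 -1.673
v 2.626 0.725 -1.222
v 2.234 -0.475 -1.419
v 2.714 0.576 -0.968
v 2.43 -0.638 -1.248
v 2.91 0.413 -0.797
v 2.696 -0.782 -1.193
v 3.175 0.269 -0.742
v 2.978 -0.88 -1.265
v 3.457 0.171 -0.815
v 3.221 -0.911 -1.45
v 3.7 0.139 -1
v 3.376 -0.87 -1.712
v 3.856 0.181 -1.261
v 3.414 -0.765 -1.998
v 3.893 0.286 -1.547
v 3.326 -0.616 -2.252
v 3.806 0.435 -1.801
v -0.988 2.907 1.524
v -0.576 3.364 1.345
v -0.604 2.276 0.795
v -0.192 2.733 0.616
v -0.123 2.444 1.185
v -0.361 2.834 1.635
v -0.819 2.806 0.505
v -1.057 3.196 0.955
v -0.471 3.302 0.715
v -0.041 3.078 1.135
v -1.139 2.562 1.005
v -0.709 2.338 1.425
f 2 1 5
f 2 5 3
f 3 5 6
f 3 6 4
f 5 1 7
f 5 7 6
f 6 7 8
f 6 8 4
f 7 1 9
f 7 9 8
f 8 9 10
f 8 10 4
f 9 1 11
f 9 11 10
f 10 11 12
f 10 12 4
f 11 1 13
f 11 13 12
f 12 13 14
f 12 14 4
f 13 1 15
f 13 15 14
f 14 15 16
f 14 16 4
f 15 1 17
f 15 17 16
f 16 17 18
f 16 18 4
f 17 1 19
f 17 19 18
f 18 19 20
f 18 20 4
f 19 1 21
f 19 21 20
f 20 21 22
f 20 22 4
f 21 1 23
f 21 23 22
f 22 23 24
f 22 24 4
f 23 1 25
f 23 25 24
f 24 25 26
f 24 26 4
f 25 1 27
f 25 27 26
f 26 27 28
f 26 28 4
f 27 1 29
f 27 29 28
f 28 29 30
f 28 30 4
f 29 1 2
f 29 2 30
f 30 2 3
f 30 3 4
f 31 42 36
f 31 36 32
f 31 32 38
f 31 38 41
f 31 41 42
f 32 36 40
f 36 42 35
f 42 41 33
f 41 38 37
f 38 32 39
f 34 40 35
f 34 35 33
f 34 33 37
f 34 37 39
f 34 39 40
f 35 40 36
f 33 35 42
f 37 33 41
f 39 37 38
f 40 39 32



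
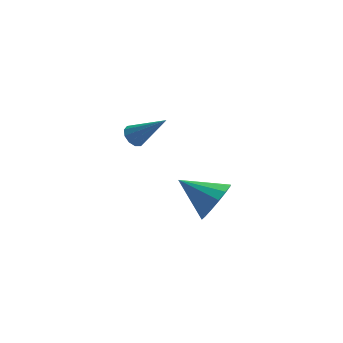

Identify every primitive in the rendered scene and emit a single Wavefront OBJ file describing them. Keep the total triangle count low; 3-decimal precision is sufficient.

v -0.432 -1.687 -1.299
v 0.097 -1.535 -0.488
v -1.868 -1.053 -0.481
v 0.136 -1.104 -0.754
v 0.023 -0.83 -1.165
v -0.212 -0.786 -1.613
v -0.506 -0.983 -1.976
v -0.78 -1.369 -2.158
v -0.961 -1.84 -2.109
v -1.001 -2.271 -1.844
v -0.887 -2.545 -1.432
v -0.652 -2.589 -0.985
v -0.358 -2.392 -0.622
v -0.084 -2.006 -0.44
v -3.582 3.453 -1.342
v -3.18 3.467 -1.746
v -2.278 3.027 -0.058
v -3.209 3.79 -1.61
v -3.38 3.985 -1.371
v -3.629 3.976 -1.122
v -3.86 3.767 -0.957
v -3.985 3.439 -0.939
v -3.956 3.115 -1.075
v -3.784 2.92 -1.314
v -3.536 2.929 -1.563
v -3.305 3.138 -1.728
f 2 1 4
f 2 4 3
f 4 1 5
f 4 5 3
f 5 1 6
f 5 6 3
f 6 1 7
f 6 7 3
f 7 1 8
f 7 8 3
f 8 1 9
f 8 9 3
f 9 1 10
f 9 10 3
f 10 1 11
f 10 11 3
f 11 1 12
f 11 12 3
f 12 1 13
f 12 13 3
f 13 1 14
f 13 14 3
f 14 1 2
f 14 2 3
f 16 15 18
f 16 18 17
f 18 15 19
f 18 19 17
f 19 15 20
f 19 20 17
f 20 15 21
f 20 21 17
f 21 15 22
f 21 22 17
f 22 15 23
f 22 23 17
f 23 15 24
f 23 24 17
f 24 15 25
f 24 25 17
f 25 15 26
f 25 26 17
f 26 15 16
f 26 16 17



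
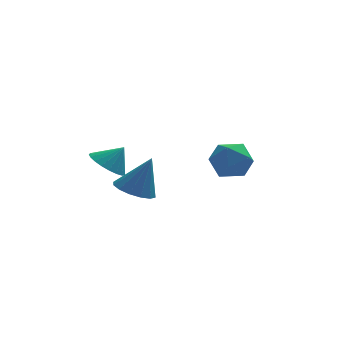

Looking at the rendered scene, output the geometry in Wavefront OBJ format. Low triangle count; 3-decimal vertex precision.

v -2.234 -1.122 1.392
v -1.261 -0.998 0.965
v -1.406 -1.018 3.308
v -1.459 -0.484 1.022
v -1.865 -0.14 1.179
v -2.369 -0.06 1.393
v -2.838 -0.265 1.607
v -3.144 -0.699 1.763
v -3.207 -1.246 1.82
v -3.009 -1.76 1.762
v -2.604 -2.103 1.605
v -2.099 -2.183 1.391
v -1.631 -1.979 1.177
v -1.324 -1.545 1.021
v 2.191 1.878 2.657
v 3.333 1.512 2.808
v 2.047 0.768 1.052
v 3.189 0.402 1.203
v 2.333 0.048 1.98
v 2.422 0.734 2.972
v 2.958 1.546 0.888
v 3.047 2.232 1.88
v 3.807 1.307 1.714
v 3.421 0.381 2.39
v 1.959 1.899 1.47
v 1.573 0.973 2.146
v -3.159 1.561 1.876
v -2.317 1.598 1.217
v -2.341 1.619 2.924
v -2.413 2.029 1.268
v -2.639 2.379 1.424
v -2.954 2.588 1.659
v -3.305 2.619 1.931
v -3.63 2.467 2.194
v -3.874 2.159 2.401
v -3.994 1.747 2.518
v -3.97 1.302 2.524
v -3.806 0.903 2.418
v -3.529 0.617 2.218
v -3.189 0.494 1.96
v -2.843 0.556 1.686
v -2.552 0.792 1.446
v -2.366 1.16 1.28
f 2 1 4
f 2 4 3
f 4 1 5
f 4 5 3
f 5 1 6
f 5 6 3
f 6 1 7
f 6 7 3
f 7 1 8
f 7 8 3
f 8 1 9
f 8 9 3
f 9 1 10
f 9 10 3
f 10 1 11
f 10 11 3
f 11 1 12
f 11 12 3
f 12 1 13
f 12 13 3
f 13 1 14
f 13 14 3
f 14 1 2
f 14 2 3
f 15 26 20
f 15 20 16
f 15 16 22
f 15 22 25
f 15 25 26
f 16 20 24
f 20 26 19
f 26 25 17
f 25 22 21
f 22 16 23
f 18 24 19
f 18 19 17
f 18 17 21
f 18 21 23
f 18 23 24
f 19 24 20
f 17 19 26
f 21 17 25
f 23 21 22
f 24 23 16
f 28 27 30
f 28 30 29
f 30 27 31
f 30 31 29
f 31 27 32
f 31 32 29
f 32 27 33
f 32 33 29
f 33 27 34
f 33 34 29
f 34 27 35
f 34 35 29
f 35 27 36
f 35 36 29
f 36 27 37
f 36 37 29
f 37 27 38
f 37 38 29
f 38 27 39
f 38 39 29
f 39 27 40
f 39 40 29
f 40 27 41
f 40 41 29
f 41 27 42
f 41 42 29
f 42 27 43
f 42 43 29
f 43 27 28
f 43 28 29



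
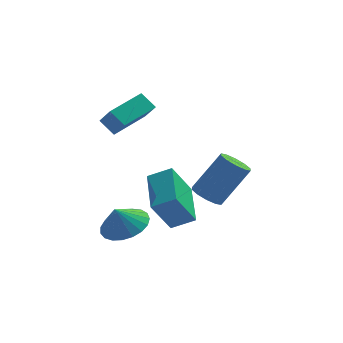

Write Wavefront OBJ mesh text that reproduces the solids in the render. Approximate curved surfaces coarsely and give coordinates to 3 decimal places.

v -0.714 -0.594 1.861
v -0.303 -1.237 2.721
v -1.268 -0.19 2.428
v -0.857 -0.834 3.288
v 0.517 0.634 2.192
v 0.928 -0.01 3.052
v -0.037 1.037 2.759
v 0.374 0.394 3.619
v -0.345 -1.885 -2.49
v 0.543 -1.534 -2.077
v -0.735 -2.075 -1.49
v 0.305 -1.173 -2.101
v -0.044 -0.935 -2.193
v -0.446 -0.862 -2.335
v -0.83 -0.965 -2.505
v -1.13 -1.228 -2.672
v -1.295 -1.604 -2.807
v -1.295 -2.029 -2.888
v -1.131 -2.429 -2.9
v -0.831 -2.735 -2.841
v -0.447 -2.894 -2.721
v -0.046 -2.879 -2.562
v 0.304 -2.692 -2.39
v 0.542 -2.365 -2.235
v 0.626 -1.955 -2.125
v 0.639 -3.431 -0.543
v 1.601 -3.514 -0.059
v 0.545 -1.452 -0.017
v 1.507 -1.535 0.467
v 1.413 -3.005 -2.007
v 2.375 -3.088 -1.523
v 1.319 -1.026 -1.481
v 2.281 -1.109 -0.997
v 2.898 -0.809 -1.593
v 3.291 -0.339 -1.991
v 4.455 0.098 -0.324
v 4.062 -0.371 0.073
v 2.945 -0.113 -1.809
v 4.11 0.324 -0.142
v 2.582 -0.152 -1.545
v 3.746 0.285 0.122
v 2.339 -0.442 -1.299
v 3.504 -0.005 0.368
v 2.31 -0.872 -1.166
v 3.474 -0.435 0.501
v 2.505 -1.278 -1.196
v 3.669 -0.841 0.471
v 2.85 -1.504 -1.378
v 4.015 -1.067 0.289
v 3.214 -1.465 -1.642
v 4.378 -1.028 0.025
v 3.456 -1.175 -1.888
v 4.621 -0.738 -0.221
v 3.486 -0.745 -2.021
v 4.65 -0.308 -0.354
f 2 4 1
f 5 2 1
f 1 4 3
f 3 5 1
f 2 8 4
f 6 2 5
f 6 8 2
f 4 8 3
f 7 5 3
f 3 8 7
f 7 6 5
f 8 6 7
f 10 9 12
f 10 12 11
f 12 9 13
f 12 13 11
f 13 9 14
f 13 14 11
f 14 9 15
f 14 15 11
f 15 9 16
f 15 16 11
f 16 9 17
f 16 17 11
f 17 9 18
f 17 18 11
f 18 9 19
f 18 19 11
f 19 9 20
f 19 20 11
f 20 9 21
f 20 21 11
f 21 9 22
f 21 22 11
f 22 9 23
f 22 23 11
f 23 9 24
f 23 24 11
f 24 9 25
f 24 25 11
f 25 9 10
f 25 10 11
f 27 29 26
f 30 27 26
f 26 29 28
f 28 30 26
f 27 33 29
f 31 27 30
f 31 33 27
f 29 33 28
f 32 30 28
f 28 33 32
f 32 31 30
f 33 31 32
f 35 34 38
f 35 38 36
f 36 38 39
f 36 39 37
f 38 34 40
f 38 40 39
f 39 40 41
f 39 41 37
f 40 34 42
f 40 42 41
f 41 42 43
f 41 43 37
f 42 34 44
f 42 44 43
f 43 44 45
f 43 45 37
f 44 34 46
f 44 46 45
f 45 46 47
f 45 47 37
f 46 34 48
f 46 48 47
f 47 48 49
f 47 49 37
f 48 34 50
f 48 50 49
f 49 50 51
f 49 51 37
f 50 34 52
f 50 52 51
f 51 52 53
f 51 53 37
f 52 34 54
f 52 54 53
f 53 54 55
f 53 55 37
f 54 34 35
f 54 35 55
f 55 35 36
f 55 36 37



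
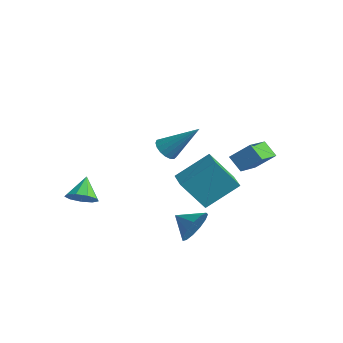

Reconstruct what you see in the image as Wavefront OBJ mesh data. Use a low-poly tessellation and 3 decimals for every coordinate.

v 3.599 1.095 1.314
v 2.883 1.054 1.922
v 2.93 2.62 0.631
v 2.214 2.579 1.239
v 4.246 1.741 2.121
v 3.53 1.7 2.729
v 3.577 3.266 1.438
v 2.861 3.225 2.046
v 0.973 -0.947 2.345
v 1.43 -1.405 2.282
v 2.107 -0.013 3.775
v 1.513 -1.189 2.075
v 1.472 -0.917 1.93
v 1.318 -0.652 1.879
v 1.084 -0.454 1.935
v 0.825 -0.369 2.085
v 0.6 -0.417 2.295
v 0.46 -0.586 2.516
v 0.438 -0.837 2.697
v 0.539 -1.114 2.798
v 0.739 -1.352 2.795
v 0.992 -1.498 2.689
v 1.242 -1.517 2.504
v 4.134 -2.032 -0.649
v 4.536 -2.475 0.037
v 3.166 -2.328 -0.271
v 4.455 -1.997 0.202
v 4.271 -1.529 0.097
v 4.044 -1.222 -0.244
v 3.845 -1.172 -0.714
v 3.738 -1.394 -1.163
v 3.757 -1.82 -1.449
v 3.895 -2.312 -1.481
v 4.109 -2.716 -1.248
v 4.331 -2.903 -0.825
v 4.49 -2.813 -0.346
v 2.283 -1.583 1.496
v 2.902 -0.139 2.599
v 3.007 -0.777 0.034
v 3.626 0.668 1.137
v 3.314 -2.168 1.683
v 3.933 -0.723 2.786
v 4.038 -1.361 0.221
v 4.657 0.083 1.324
v -1.838 -3.518 -1.135
v -1.371 -2.921 -1.357
v -2.402 -2.762 -0.285
v -1.822 -2.923 -1.654
v -2.281 -3.204 -1.709
v -2.533 -3.632 -1.494
v -2.459 -4.006 -1.112
v -2.095 -4.153 -0.74
v -1.611 -4.002 -0.553
v -1.233 -3.626 -0.639
v -1.138 -3.199 -0.956
f 2 4 1
f 5 2 1
f 1 4 3
f 3 5 1
f 2 8 4
f 6 2 5
f 6 8 2
f 4 8 3
f 7 5 3
f 3 8 7
f 7 6 5
f 8 6 7
f 10 9 12
f 10 12 11
f 12 9 13
f 12 13 11
f 13 9 14
f 13 14 11
f 14 9 15
f 14 15 11
f 15 9 16
f 15 16 11
f 16 9 17
f 16 17 11
f 17 9 18
f 17 18 11
f 18 9 19
f 18 19 11
f 19 9 20
f 19 20 11
f 20 9 21
f 20 21 11
f 21 9 22
f 21 22 11
f 22 9 23
f 22 23 11
f 23 9 10
f 23 10 11
f 25 24 27
f 25 27 26
f 27 24 28
f 27 28 26
f 28 24 29
f 28 29 26
f 29 24 30
f 29 30 26
f 30 24 31
f 30 31 26
f 31 24 32
f 31 32 26
f 32 24 33
f 32 33 26
f 33 24 34
f 33 34 26
f 34 24 35
f 34 35 26
f 35 24 36
f 35 36 26
f 36 24 25
f 36 25 26
f 38 40 37
f 41 38 37
f 37 40 39
f 39 41 37
f 38 44 40
f 42 38 41
f 42 44 38
f 40 44 39
f 43 41 39
f 39 44 43
f 43 42 41
f 44 42 43
f 46 45 48
f 46 48 47
f 48 45 49
f 48 49 47
f 49 45 50
f 49 50 47
f 50 45 51
f 50 51 47
f 51 45 52
f 51 52 47
f 52 45 53
f 52 53 47
f 53 45 54
f 53 54 47
f 54 45 55
f 54 55 47
f 55 45 46
f 55 46 47



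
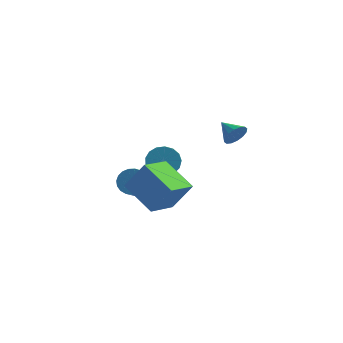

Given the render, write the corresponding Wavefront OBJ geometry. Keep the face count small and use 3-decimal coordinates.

v -3.027 4.364 -3.244
v -2.29 4.145 -3.583
v -2.237 2.857 -2.634
v -2.973 3.076 -2.296
v -2.19 4.346 -3.316
v -2.137 3.058 -2.367
v -2.235 4.55 -3.036
v -2.181 3.263 -2.087
v -2.416 4.722 -2.792
v -2.363 3.435 -1.843
v -2.703 4.832 -2.627
v -2.65 3.545 -1.678
v -3.047 4.861 -2.568
v -2.993 3.574 -1.619
v -3.386 4.804 -2.626
v -3.333 3.517 -1.678
v -3.664 4.671 -2.791
v -3.61 3.384 -1.843
v -3.831 4.485 -3.035
v -3.778 3.197 -2.086
v -3.859 4.278 -3.314
v -3.806 2.99 -2.366
v -3.744 4.085 -3.582
v -3.69 2.798 -2.633
v -3.504 3.941 -3.791
v -3.451 2.654 -2.843
v -3.182 3.87 -3.906
v -3.128 2.582 -2.957
v -2.833 3.884 -3.906
v -2.779 2.597 -2.957
v -2.517 3.981 -3.792
v -2.464 2.694 -2.843
v -1.041 2.513 -0.058
v -0.738 2.092 -0.806
v -0.417 1.227 -0.19
v -0.719 1.647 0.558
v -0.393 2.319 -0.668
v -0.072 1.454 -0.051
v -0.197 2.59 -0.389
v 0.125 1.725 0.227
v -0.194 2.844 -0.035
v 0.128 1.979 0.581
v -0.384 3.022 0.314
v -0.063 2.156 0.93
v -0.726 3.083 0.577
v -0.404 2.217 1.194
v -1.139 3.013 0.695
v -0.818 2.148 1.312
v -1.53 2.829 0.641
v -1.209 1.964 1.257
v -1.809 2.572 0.426
v -1.487 1.707 1.043
v -1.912 2.302 0.1
v -1.59 1.437 0.717
v -1.815 2.08 -0.262
v -1.493 1.215 0.355
v -1.541 1.957 -0.577
v -1.219 1.092 0.039
v -1.152 1.961 -0.774
v -0.831 1.096 -0.157
v 3.353 0.697 3.786
v 3.733 0.931 4.325
v 2.427 1.263 4.194
v 3.773 1.181 4.067
v 3.7 1.302 3.733
v 3.534 1.261 3.414
v 3.32 1.068 3.194
v 3.115 0.776 3.133
v 2.973 0.462 3.247
v 2.933 0.212 3.506
v 3.006 0.091 3.84
v 3.172 0.133 4.159
v 3.386 0.325 4.379
v 3.592 0.617 4.44
v -0.167 -1.558 -1.062
v -1.89 -0.677 -0.125
v 0.355 0.051 -1.615
v -1.368 0.932 -0.678
v 0.808 -1.332 0.518
v -0.915 -0.451 1.455
v 1.33 0.277 -0.035
v -0.393 1.158 0.902
f 2 1 5
f 2 5 3
f 3 5 6
f 3 6 4
f 5 1 7
f 5 7 6
f 6 7 8
f 6 8 4
f 7 1 9
f 7 9 8
f 8 9 10
f 8 10 4
f 9 1 11
f 9 11 10
f 10 11 12
f 10 12 4
f 11 1 13
f 11 13 12
f 12 13 14
f 12 14 4
f 13 1 15
f 13 15 14
f 14 15 16
f 14 16 4
f 15 1 17
f 15 17 16
f 16 17 18
f 16 18 4
f 17 1 19
f 17 19 18
f 18 19 20
f 18 20 4
f 19 1 21
f 19 21 20
f 20 21 22
f 20 22 4
f 21 1 23
f 21 23 22
f 22 23 24
f 22 24 4
f 23 1 25
f 23 25 24
f 24 25 26
f 24 26 4
f 25 1 27
f 25 27 26
f 26 27 28
f 26 28 4
f 27 1 29
f 27 29 28
f 28 29 30
f 28 30 4
f 29 1 31
f 29 31 30
f 30 31 32
f 30 32 4
f 31 1 2
f 31 2 32
f 32 2 3
f 32 3 4
f 34 33 37
f 34 37 35
f 35 37 38
f 35 38 36
f 37 33 39
f 37 39 38
f 38 39 40
f 38 40 36
f 39 33 41
f 39 41 40
f 40 41 42
f 40 42 36
f 41 33 43
f 41 43 42
f 42 43 44
f 42 44 36
f 43 33 45
f 43 45 44
f 44 45 46
f 44 46 36
f 45 33 47
f 45 47 46
f 46 47 48
f 46 48 36
f 47 33 49
f 47 49 48
f 48 49 50
f 48 50 36
f 49 33 51
f 49 51 50
f 50 51 52
f 50 52 36
f 51 33 53
f 51 53 52
f 52 53 54
f 52 54 36
f 53 33 55
f 53 55 54
f 54 55 56
f 54 56 36
f 55 33 57
f 55 57 56
f 56 57 58
f 56 58 36
f 57 33 59
f 57 59 58
f 58 59 60
f 58 60 36
f 59 33 34
f 59 34 60
f 60 34 35
f 60 35 36
f 62 61 64
f 62 64 63
f 64 61 65
f 64 65 63
f 65 61 66
f 65 66 63
f 66 61 67
f 66 67 63
f 67 61 68
f 67 68 63
f 68 61 69
f 68 69 63
f 69 61 70
f 69 70 63
f 70 61 71
f 70 71 63
f 71 61 72
f 71 72 63
f 72 61 73
f 72 73 63
f 73 61 74
f 73 74 63
f 74 61 62
f 74 62 63
f 76 78 75
f 79 76 75
f 75 78 77
f 77 79 75
f 76 82 78
f 80 76 79
f 80 82 76
f 78 82 77
f 81 79 77
f 77 82 81
f 81 80 79
f 82 80 81



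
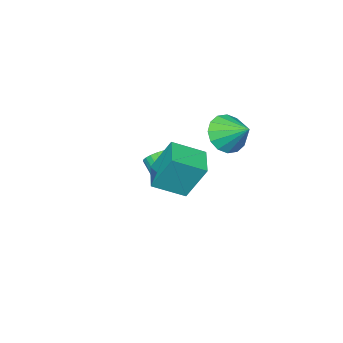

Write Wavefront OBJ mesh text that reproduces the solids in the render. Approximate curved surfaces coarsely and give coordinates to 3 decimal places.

v -2.233 1.004 -0.615
v -1.194 1.023 -0.654
v -2.227 2.256 0.155
v -1.354 1.292 -1.091
v -1.75 1.485 -1.401
v -2.276 1.548 -1.5
v -2.789 1.466 -1.362
v -3.154 1.26 -1.024
v -3.272 0.985 -0.577
v -3.112 0.715 -0.139
v -2.716 0.523 0.171
v -2.19 0.459 0.27
v -1.677 0.542 0.132
v -1.312 0.748 -0.206
v 1.107 1.827 -1.485
v 0.723 2.627 0.15
v 2.077 2.842 -1.754
v 1.693 3.643 -0.119
v 2.207 0.957 -0.801
v 1.823 1.758 0.834
v 3.177 1.973 -1.07
v 2.793 2.773 0.565
v -1.666 -1.669 -4.458
v -1.276 -1.342 -3.978
v -1.544 -2.544 -2.941
v -1.934 -2.871 -3.422
v -1.541 -1.235 -3.923
v -1.809 -2.437 -2.886
v -1.828 -1.204 -3.961
v -2.096 -2.406 -2.924
v -2.087 -1.253 -4.085
v -2.355 -2.455 -3.048
v -2.273 -1.374 -4.273
v -2.541 -2.576 -3.236
v -2.354 -1.546 -4.493
v -2.622 -2.748 -3.456
v -2.317 -1.739 -4.708
v -2.584 -2.941 -3.671
v -2.166 -1.92 -4.879
v -2.434 -3.122 -3.842
v -1.93 -2.058 -4.977
v -2.197 -3.26 -3.941
v -1.647 -2.128 -4.986
v -1.915 -3.331 -3.949
v -1.368 -2.119 -4.904
v -1.636 -3.322 -3.867
v -1.141 -2.032 -4.744
v -1.408 -3.235 -3.707
v -1.004 -1.883 -4.535
v -1.272 -3.085 -3.499
v -0.982 -1.696 -4.313
v -1.25 -2.898 -3.276
v -1.078 -1.505 -4.116
v -1.346 -2.707 -3.079
f 2 1 4
f 2 4 3
f 4 1 5
f 4 5 3
f 5 1 6
f 5 6 3
f 6 1 7
f 6 7 3
f 7 1 8
f 7 8 3
f 8 1 9
f 8 9 3
f 9 1 10
f 9 10 3
f 10 1 11
f 10 11 3
f 11 1 12
f 11 12 3
f 12 1 13
f 12 13 3
f 13 1 14
f 13 14 3
f 14 1 2
f 14 2 3
f 16 18 15
f 19 16 15
f 15 18 17
f 17 19 15
f 16 22 18
f 20 16 19
f 20 22 16
f 18 22 17
f 21 19 17
f 17 22 21
f 21 20 19
f 22 20 21
f 24 23 27
f 24 27 25
f 25 27 28
f 25 28 26
f 27 23 29
f 27 29 28
f 28 29 30
f 28 30 26
f 29 23 31
f 29 31 30
f 30 31 32
f 30 32 26
f 31 23 33
f 31 33 32
f 32 33 34
f 32 34 26
f 33 23 35
f 33 35 34
f 34 35 36
f 34 36 26
f 35 23 37
f 35 37 36
f 36 37 38
f 36 38 26
f 37 23 39
f 37 39 38
f 38 39 40
f 38 40 26
f 39 23 41
f 39 41 40
f 40 41 42
f 40 42 26
f 41 23 43
f 41 43 42
f 42 43 44
f 42 44 26
f 43 23 45
f 43 45 44
f 44 45 46
f 44 46 26
f 45 23 47
f 45 47 46
f 46 47 48
f 46 48 26
f 47 23 49
f 47 49 48
f 48 49 50
f 48 50 26
f 49 23 51
f 49 51 50
f 50 51 52
f 50 52 26
f 51 23 53
f 51 53 52
f 52 53 54
f 52 54 26
f 53 23 24
f 53 24 54
f 54 24 25
f 54 25 26



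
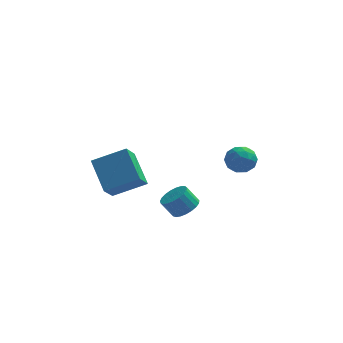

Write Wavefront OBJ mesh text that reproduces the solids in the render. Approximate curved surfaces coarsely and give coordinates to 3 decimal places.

v -2.861 -2.134 0.452
v -3.236 -3.118 1.464
v -3.546 -0.613 1.678
v -3.921 -1.596 2.69
v -1.099 -1.984 1.25
v -1.474 -2.967 2.262
v -1.784 -0.462 2.476
v -2.159 -1.446 3.488
v 0.797 -3.13 0.238
v 1.302 -3.616 0.644
v 0.688 -3.516 1.528
v 0.183 -3.03 1.122
v 1.435 -3.312 0.702
v 0.822 -3.212 1.586
v 1.458 -2.977 0.68
v 0.845 -2.877 1.564
v 1.367 -2.668 0.582
v 0.753 -2.568 1.465
v 1.177 -2.439 0.424
v 0.563 -2.339 1.307
v 0.921 -2.33 0.234
v 0.307 -2.229 1.117
v 0.644 -2.359 0.045
v 0.03 -2.258 0.928
v 0.393 -2.521 -0.111
v -0.22 -2.421 0.772
v 0.212 -2.789 -0.206
v -0.401 -2.688 0.677
v 0.132 -3.115 -0.225
v -0.481 -3.015 0.658
v 0.167 -3.445 -0.163
v -0.446 -3.344 0.72
v 0.311 -3.719 -0.032
v -0.302 -3.619 0.851
v 0.539 -3.892 0.146
v -0.074 -3.792 1.029
v 0.811 -3.934 0.34
v 0.198 -3.833 1.223
v 1.081 -3.836 0.516
v 0.468 -3.736 1.399
v 3.663 2.648 0.876
v 4.113 1.982 1.313
v 3.227 1.678 -0.153
v 3.677 1.012 0.284
v 2.929 1.381 0.659
v 3.198 1.981 1.295
v 4.142 1.679 -0.135
v 4.411 2.279 0.501
v 4.409 1.383 0.688
v 3.659 1.199 1.179
v 3.681 2.461 -0.019
v 2.931 2.277 0.472
v 3.926 2.4 1.185
v 3.414 1.26 -0.025
v 2.974 1.477 0.195
v 3.238 1.086 0.452
v 3.389 2.399 1.175
v 3.653 2.008 1.431
v 2.957 1.655 1.047
v 3.687 1.652 -0.271
v 3.951 1.261 -0.015
v 4.102 2.574 0.708
v 4.366 2.183 0.965
v 4.383 2.005 0.113
v 4.364 1.657 1.075
v 4.108 1.087 0.469
v 4.382 1.479 0.223
v 4.54 1.831 0.597
v 3.924 1.548 1.363
v 3.668 0.978 0.758
v 3.228 1.195 0.978
v 3.386 1.548 1.352
v 4.098 1.197 0.996
v 3.672 2.682 0.402
v 3.416 2.112 -0.203
v 3.954 2.112 -0.192
v 4.112 2.465 0.182
v 3.232 2.573 0.691
v 2.976 2.003 0.085
v 2.8 1.829 0.563
v 2.958 2.181 0.937
v 3.242 2.463 0.164
f 2 4 1
f 5 2 1
f 1 4 3
f 3 5 1
f 2 8 4
f 6 2 5
f 6 8 2
f 4 8 3
f 7 5 3
f 3 8 7
f 7 6 5
f 8 6 7
f 10 9 13
f 10 13 11
f 11 13 14
f 11 14 12
f 13 9 15
f 13 15 14
f 14 15 16
f 14 16 12
f 15 9 17
f 15 17 16
f 16 17 18
f 16 18 12
f 17 9 19
f 17 19 18
f 18 19 20
f 18 20 12
f 19 9 21
f 19 21 20
f 20 21 22
f 20 22 12
f 21 9 23
f 21 23 22
f 22 23 24
f 22 24 12
f 23 9 25
f 23 25 24
f 24 25 26
f 24 26 12
f 25 9 27
f 25 27 26
f 26 27 28
f 26 28 12
f 27 9 29
f 27 29 28
f 28 29 30
f 28 30 12
f 29 9 31
f 29 31 30
f 30 31 32
f 30 32 12
f 31 9 33
f 31 33 32
f 32 33 34
f 32 34 12
f 33 9 35
f 33 35 34
f 34 35 36
f 34 36 12
f 35 9 37
f 35 37 36
f 36 37 38
f 36 38 12
f 37 9 39
f 37 39 38
f 38 39 40
f 38 40 12
f 39 9 10
f 39 10 40
f 40 10 11
f 40 11 12
f 41 78 57
f 78 52 81
f 57 81 46
f 78 81 57
f 41 57 53
f 57 46 58
f 53 58 42
f 57 58 53
f 41 53 62
f 53 42 63
f 62 63 48
f 53 63 62
f 41 62 74
f 62 48 77
f 74 77 51
f 62 77 74
f 41 74 78
f 74 51 82
f 78 82 52
f 74 82 78
f 42 58 69
f 58 46 72
f 69 72 50
f 58 72 69
f 46 81 59
f 81 52 80
f 59 80 45
f 81 80 59
f 52 82 79
f 82 51 75
f 79 75 43
f 82 75 79
f 51 77 76
f 77 48 64
f 76 64 47
f 77 64 76
f 48 63 68
f 63 42 65
f 68 65 49
f 63 65 68
f 44 70 56
f 70 50 71
f 56 71 45
f 70 71 56
f 44 56 54
f 56 45 55
f 54 55 43
f 56 55 54
f 44 54 61
f 54 43 60
f 61 60 47
f 54 60 61
f 44 61 66
f 61 47 67
f 66 67 49
f 61 67 66
f 44 66 70
f 66 49 73
f 70 73 50
f 66 73 70
f 45 71 59
f 71 50 72
f 59 72 46
f 71 72 59
f 43 55 79
f 55 45 80
f 79 80 52
f 55 80 79
f 47 60 76
f 60 43 75
f 76 75 51
f 60 75 76
f 49 67 68
f 67 47 64
f 68 64 48
f 67 64 68
f 50 73 69
f 73 49 65
f 69 65 42
f 73 65 69



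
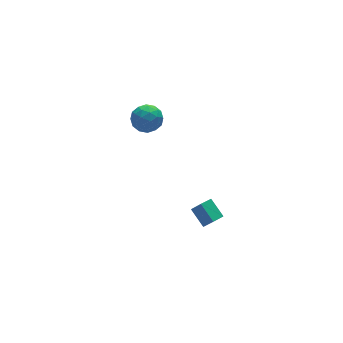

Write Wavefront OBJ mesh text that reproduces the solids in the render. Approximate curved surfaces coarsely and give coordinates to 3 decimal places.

v -0.235 -4.235 -3.743
v -0.387 -3.158 -3.031
v -0.605 -3.796 -4.487
v -0.756 -2.718 -3.776
v 0.576 -3.962 -3.984
v 0.425 -2.884 -3.273
v 0.207 -3.522 -4.729
v 0.055 -2.445 -4.017
v -3.135 -0.278 3.673
v -2.576 0.053 2.984
v -2.024 -1.233 4.116
v -1.465 -0.902 3.427
v -1.686 -0.35 4.163
v -2.373 0.241 3.889
v -2.227 -1.421 3.211
v -2.914 -0.83 2.937
v -2.015 -0.654 2.699
v -1.681 0.008 3.287
v -2.919 -1.188 3.813
v -2.585 -0.526 4.401
v -2.953 -0.029 3.289
v -1.647 -1.151 3.811
v -1.777 -0.827 4.243
v -1.448 -0.632 3.838
v -2.834 0.082 3.821
v -2.506 0.276 3.416
v -1.982 0.039 4.11
v -2.094 -1.456 3.684
v -1.766 -1.262 3.279
v -3.152 -0.548 3.262
v -2.823 -0.353 2.857
v -2.618 -1.219 2.99
v -2.295 -0.25 2.717
v -1.642 -0.811 2.978
v -2.089 -1.116 2.85
v -2.493 -0.769 2.689
v -2.099 0.139 3.063
v -1.445 -0.422 3.323
v -1.576 -0.097 3.756
v -1.979 0.25 3.595
v -1.769 -0.276 2.895
v -3.155 -0.758 3.777
v -2.501 -1.319 4.037
v -2.621 -1.43 3.505
v -3.024 -1.083 3.344
v -2.958 -0.369 4.122
v -2.305 -0.93 4.383
v -2.107 -0.411 4.411
v -2.511 -0.064 4.25
v -2.831 -0.904 4.205
f 2 4 1
f 5 2 1
f 1 4 3
f 3 5 1
f 2 8 4
f 6 2 5
f 6 8 2
f 4 8 3
f 7 5 3
f 3 8 7
f 7 6 5
f 8 6 7
f 9 46 25
f 46 20 49
f 25 49 14
f 46 49 25
f 9 25 21
f 25 14 26
f 21 26 10
f 25 26 21
f 9 21 30
f 21 10 31
f 30 31 16
f 21 31 30
f 9 30 42
f 30 16 45
f 42 45 19
f 30 45 42
f 9 42 46
f 42 19 50
f 46 50 20
f 42 50 46
f 10 26 37
f 26 14 40
f 37 40 18
f 26 40 37
f 14 49 27
f 49 20 48
f 27 48 13
f 49 48 27
f 20 50 47
f 50 19 43
f 47 43 11
f 50 43 47
f 19 45 44
f 45 16 32
f 44 32 15
f 45 32 44
f 16 31 36
f 31 10 33
f 36 33 17
f 31 33 36
f 12 38 24
f 38 18 39
f 24 39 13
f 38 39 24
f 12 24 22
f 24 13 23
f 22 23 11
f 24 23 22
f 12 22 29
f 22 11 28
f 29 28 15
f 22 28 29
f 12 29 34
f 29 15 35
f 34 35 17
f 29 35 34
f 12 34 38
f 34 17 41
f 38 41 18
f 34 41 38
f 13 39 27
f 39 18 40
f 27 40 14
f 39 40 27
f 11 23 47
f 23 13 48
f 47 48 20
f 23 48 47
f 15 28 44
f 28 11 43
f 44 43 19
f 28 43 44
f 17 35 36
f 35 15 32
f 36 32 16
f 35 32 36
f 18 41 37
f 41 17 33
f 37 33 10
f 41 33 37



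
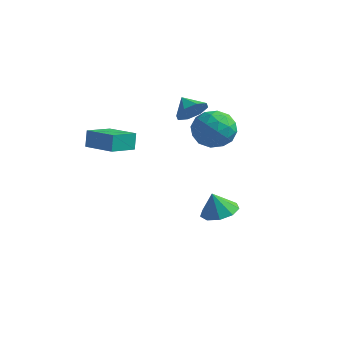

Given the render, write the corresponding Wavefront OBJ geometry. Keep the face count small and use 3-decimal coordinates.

v -4.674 -4.399 1.554
v -4.802 -4.109 2.534
v -4.469 -2.851 1.122
v -4.597 -2.561 2.102
v -2.863 -4.559 1.838
v -2.991 -4.269 2.818
v -2.658 -3.011 1.406
v -2.786 -2.721 2.386
v -2.766 1.929 2.104
v -2.179 2.373 2.72
v -3.694 2.251 2.756
v -2.406 2.816 2.179
v -2.843 2.739 1.594
v -3.236 2.188 1.307
v -3.352 1.485 1.487
v -3.126 1.042 2.028
v -2.688 1.119 2.613
v -2.296 1.671 2.9
v -0.918 -0.553 2.615
v -0.366 0.127 1.737
v 0.846 -0.787 3.543
v 1.398 -0.107 2.665
v 0.614 0.429 3.462
v -0.477 0.573 2.889
v 0.957 -1.233 2.391
v -0.134 -1.089 1.818
v 0.793 -0.294 1.598
v 0.58 0.734 2.26
v -0.1 -1.394 3.02
v -0.313 -0.366 3.682
v -0.797 -0.193 2.094
v 1.277 -0.467 3.186
v 0.816 -0.152 3.654
v 1.14 0.248 3.138
v -0.862 0.07 2.772
v -0.538 0.469 2.255
v 0.038 0.647 3.27
v 1.018 -1.129 3.025
v 1.342 -0.73 2.508
v -0.66 -0.908 2.142
v -0.336 -0.508 1.626
v 0.442 -1.307 2.01
v 0.208 -0.04 1.497
v 1.246 -0.177 2.042
v 0.986 -0.84 1.881
v 0.345 -0.755 1.544
v 0.084 0.564 1.886
v 1.121 0.427 2.431
v 0.66 0.742 2.9
v 0.019 0.826 2.563
v 0.765 0.317 1.804
v -0.641 -1.087 2.849
v 0.396 -1.224 3.394
v 0.461 -1.486 2.717
v -0.18 -1.402 2.38
v -0.766 -0.483 3.238
v 0.272 -0.62 3.783
v 0.135 0.095 3.736
v -0.506 0.18 3.399
v -0.285 -0.977 3.476
v -0.618 1.437 -4.369
v 0.308 1.878 -4.064
v -0.922 1.163 -3.051
v -0.218 2.386 -4.079
v -0.931 2.451 -4.23
v -1.498 2.041 -4.446
v -1.653 1.349 -4.626
v -1.324 0.698 -4.685
v -0.664 0.393 -4.597
v 0.017 0.576 -4.402
v 0.401 1.163 -4.191
f 2 4 1
f 5 2 1
f 1 4 3
f 3 5 1
f 2 8 4
f 6 2 5
f 6 8 2
f 4 8 3
f 7 5 3
f 3 8 7
f 7 6 5
f 8 6 7
f 10 9 12
f 10 12 11
f 12 9 13
f 12 13 11
f 13 9 14
f 13 14 11
f 14 9 15
f 14 15 11
f 15 9 16
f 15 16 11
f 16 9 17
f 16 17 11
f 17 9 18
f 17 18 11
f 18 9 10
f 18 10 11
f 19 56 35
f 56 30 59
f 35 59 24
f 56 59 35
f 19 35 31
f 35 24 36
f 31 36 20
f 35 36 31
f 19 31 40
f 31 20 41
f 40 41 26
f 31 41 40
f 19 40 52
f 40 26 55
f 52 55 29
f 40 55 52
f 19 52 56
f 52 29 60
f 56 60 30
f 52 60 56
f 20 36 47
f 36 24 50
f 47 50 28
f 36 50 47
f 24 59 37
f 59 30 58
f 37 58 23
f 59 58 37
f 30 60 57
f 60 29 53
f 57 53 21
f 60 53 57
f 29 55 54
f 55 26 42
f 54 42 25
f 55 42 54
f 26 41 46
f 41 20 43
f 46 43 27
f 41 43 46
f 22 48 34
f 48 28 49
f 34 49 23
f 48 49 34
f 22 34 32
f 34 23 33
f 32 33 21
f 34 33 32
f 22 32 39
f 32 21 38
f 39 38 25
f 32 38 39
f 22 39 44
f 39 25 45
f 44 45 27
f 39 45 44
f 22 44 48
f 44 27 51
f 48 51 28
f 44 51 48
f 23 49 37
f 49 28 50
f 37 50 24
f 49 50 37
f 21 33 57
f 33 23 58
f 57 58 30
f 33 58 57
f 25 38 54
f 38 21 53
f 54 53 29
f 38 53 54
f 27 45 46
f 45 25 42
f 46 42 26
f 45 42 46
f 28 51 47
f 51 27 43
f 47 43 20
f 51 43 47
f 62 61 64
f 62 64 63
f 64 61 65
f 64 65 63
f 65 61 66
f 65 66 63
f 66 61 67
f 66 67 63
f 67 61 68
f 67 68 63
f 68 61 69
f 68 69 63
f 69 61 70
f 69 70 63
f 70 61 71
f 70 71 63
f 71 61 62
f 71 62 63

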